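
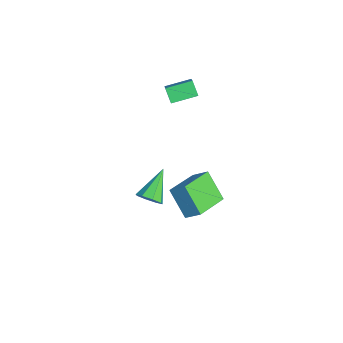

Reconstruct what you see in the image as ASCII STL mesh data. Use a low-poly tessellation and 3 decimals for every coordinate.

solid 
facet normal -0.661 0.716 -0.224
outer loop
vertex 1.411 -0.121 0.13
vertex 1.859 0.492 0.765
vertex 2.398 0.412 -1.08
endloop
endfacet
facet normal -0.452 -0.619 -0.642
outer loop
vertex 3.621 -0.912 -0.665
vertex 1.411 -0.121 0.13
vertex 2.398 0.412 -1.08
endloop
endfacet
facet normal -0.661 0.716 -0.224
outer loop
vertex 2.398 0.412 -1.08
vertex 1.859 0.492 0.765
vertex 2.846 1.025 -0.445
endloop
endfacet
facet normal 0.598 0.323 -0.734
outer loop
vertex 2.846 1.025 -0.445
vertex 3.621 -0.912 -0.665
vertex 2.398 0.412 -1.08
endloop
endfacet
facet normal -0.598 -0.323 0.734
outer loop
vertex 1.411 -0.121 0.13
vertex 3.082 -0.832 1.18
vertex 1.859 0.492 0.765
endloop
endfacet
facet normal -0.452 -0.619 -0.642
outer loop
vertex 2.634 -1.445 0.545
vertex 1.411 -0.121 0.13
vertex 3.621 -0.912 -0.665
endloop
endfacet
facet normal -0.598 -0.323 0.734
outer loop
vertex 2.634 -1.445 0.545
vertex 3.082 -0.832 1.18
vertex 1.411 -0.121 0.13
endloop
endfacet
facet normal 0.452 0.619 0.642
outer loop
vertex 1.859 0.492 0.765
vertex 3.082 -0.832 1.18
vertex 2.846 1.025 -0.445
endloop
endfacet
facet normal 0.598 0.323 -0.734
outer loop
vertex 4.069 -0.299 -0.03
vertex 3.621 -0.912 -0.665
vertex 2.846 1.025 -0.445
endloop
endfacet
facet normal 0.452 0.619 0.642
outer loop
vertex 2.846 1.025 -0.445
vertex 3.082 -0.832 1.18
vertex 4.069 -0.299 -0.03
endloop
endfacet
facet normal 0.661 -0.716 0.224
outer loop
vertex 4.069 -0.299 -0.03
vertex 2.634 -1.445 0.545
vertex 3.621 -0.912 -0.665
endloop
endfacet
facet normal 0.661 -0.716 0.224
outer loop
vertex 3.082 -0.832 1.18
vertex 2.634 -1.445 0.545
vertex 4.069 -0.299 -0.03
endloop
endfacet
facet normal 0.662 -0.504 -0.555
outer loop
vertex 0.126 -1.785 -2.881
vertex -0.364 -1.87 -3.388
vertex 0.129 -1.381 -3.244
endloop
endfacet
facet normal 0.482 0.584 0.654
outer loop
vertex 0.126 -1.785 -2.881
vertex 0.129 -1.381 -3.244
vertex -1.576 -0.95 -2.372
endloop
endfacet
facet normal 0.662 -0.504 -0.555
outer loop
vertex 0.129 -1.381 -3.244
vertex -0.364 -1.87 -3.388
vertex -0.156 -1.263 -3.691
endloop
endfacet
facet normal 0.280 0.957 0.074
outer loop
vertex 0.129 -1.381 -3.244
vertex -0.156 -1.263 -3.691
vertex -1.576 -0.95 -2.372
endloop
endfacet
facet normal 0.662 -0.504 -0.555
outer loop
vertex -0.156 -1.263 -3.691
vertex -0.364 -1.87 -3.388
vertex -0.564 -1.501 -3.961
endloop
endfacet
facet normal -0.217 0.871 -0.440
outer loop
vertex -0.156 -1.263 -3.691
vertex -0.564 -1.501 -3.961
vertex -1.576 -0.95 -2.372
endloop
endfacet
facet normal 0.663 -0.503 -0.555
outer loop
vertex -0.564 -1.501 -3.961
vertex -0.364 -1.87 -3.388
vertex -0.854 -1.956 -3.895
endloop
endfacet
facet normal -0.719 0.373 -0.587
outer loop
vertex -0.564 -1.501 -3.961
vertex -0.854 -1.956 -3.895
vertex -1.576 -0.95 -2.372
endloop
endfacet
facet normal 0.662 -0.505 -0.554
outer loop
vertex -0.854 -1.956 -3.895
vertex -0.364 -1.87 -3.388
vertex -0.858 -2.36 -3.532
endloop
endfacet
facet normal -0.929 -0.243 -0.280
outer loop
vertex -0.854 -1.956 -3.895
vertex -0.858 -2.36 -3.532
vertex -1.576 -0.95 -2.372
endloop
endfacet
facet normal 0.661 -0.503 -0.556
outer loop
vertex -0.858 -2.36 -3.532
vertex -0.364 -1.87 -3.388
vertex -0.572 -2.478 -3.085
endloop
endfacet
facet normal -0.726 -0.618 0.302
outer loop
vertex -0.858 -2.36 -3.532
vertex -0.572 -2.478 -3.085
vertex -1.576 -0.95 -2.372
endloop
endfacet
facet normal 0.662 -0.503 -0.556
outer loop
vertex -0.572 -2.478 -3.085
vertex -0.364 -1.87 -3.388
vertex -0.165 -2.24 -2.816
endloop
endfacet
facet normal -0.229 -0.531 0.816
outer loop
vertex -0.572 -2.478 -3.085
vertex -0.165 -2.24 -2.816
vertex -1.576 -0.95 -2.372
endloop
endfacet
facet normal 0.662 -0.503 -0.556
outer loop
vertex -0.165 -2.24 -2.816
vertex -0.364 -1.87 -3.388
vertex 0.126 -1.785 -2.881
endloop
endfacet
facet normal 0.270 -0.035 0.962
outer loop
vertex -0.165 -2.24 -2.816
vertex 0.126 -1.785 -2.881
vertex -1.576 -0.95 -2.372
endloop
endfacet
facet normal -0.650 -0.189 0.736
outer loop
vertex -2.03 -0.744 3.547
vertex -2.082 0.553 3.834
vertex -3.024 -0.598 2.706
endloop
endfacet
facet normal 0.040 -0.976 -0.216
outer loop
vertex -2.458 -0.433 2.066
vertex -2.03 -0.744 3.547
vertex -3.024 -0.598 2.706
endloop
endfacet
facet normal -0.650 -0.189 0.736
outer loop
vertex -3.024 -0.598 2.706
vertex -2.082 0.553 3.834
vertex -3.076 0.7 2.994
endloop
endfacet
facet normal -0.759 0.112 -0.642
outer loop
vertex -3.076 0.7 2.994
vertex -2.458 -0.433 2.066
vertex -3.024 -0.598 2.706
endloop
endfacet
facet normal 0.759 -0.112 0.642
outer loop
vertex -2.03 -0.744 3.547
vertex -1.516 0.718 3.194
vertex -2.082 0.553 3.834
endloop
endfacet
facet normal 0.038 -0.976 -0.216
outer loop
vertex -1.464 -0.58 2.906
vertex -2.03 -0.744 3.547
vertex -2.458 -0.433 2.066
endloop
endfacet
facet normal 0.759 -0.112 0.641
outer loop
vertex -1.464 -0.58 2.906
vertex -1.516 0.718 3.194
vertex -2.03 -0.744 3.547
endloop
endfacet
facet normal -0.039 0.975 0.217
outer loop
vertex -2.082 0.553 3.834
vertex -1.516 0.718 3.194
vertex -3.076 0.7 2.994
endloop
endfacet
facet normal -0.759 0.112 -0.642
outer loop
vertex -2.51 0.864 2.353
vertex -2.458 -0.433 2.066
vertex -3.076 0.7 2.994
endloop
endfacet
facet normal -0.039 0.976 0.215
outer loop
vertex -3.076 0.7 2.994
vertex -1.516 0.718 3.194
vertex -2.51 0.864 2.353
endloop
endfacet
facet normal 0.650 0.189 -0.736
outer loop
vertex -2.51 0.864 2.353
vertex -1.464 -0.58 2.906
vertex -2.458 -0.433 2.066
endloop
endfacet
facet normal 0.650 0.189 -0.736
outer loop
vertex -1.516 0.718 3.194
vertex -1.464 -0.58 2.906
vertex -2.51 0.864 2.353
endloop
endfacet

endsolid


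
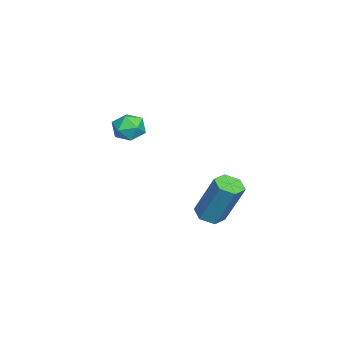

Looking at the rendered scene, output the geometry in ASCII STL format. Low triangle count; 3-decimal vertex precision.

solid 
facet normal 0.188 0.943 0.276
outer loop
vertex -2.587 -0.079 0.058
vertex -2.775 -0.232 0.708
vertex -2.113 -0.306 0.511
endloop
endfacet
facet normal 0.610 0.747 -0.264
outer loop
vertex -2.587 -0.079 0.058
vertex -2.113 -0.306 0.511
vertex -2.109 -0.54 -0.142
endloop
endfacet
facet normal 0.196 0.554 -0.809
outer loop
vertex -2.587 -0.079 0.058
vertex -2.109 -0.54 -0.142
vertex -2.767 -0.611 -0.35
endloop
endfacet
facet normal -0.485 0.630 -0.607
outer loop
vertex -2.587 -0.079 0.058
vertex -2.767 -0.611 -0.35
vertex -3.179 -0.421 0.176
endloop
endfacet
facet normal -0.490 0.870 0.063
outer loop
vertex -2.587 -0.079 0.058
vertex -3.179 -0.421 0.176
vertex -2.775 -0.232 0.708
endloop
endfacet
facet normal 0.983 0.174 -0.056
outer loop
vertex -2.109 -0.54 -0.142
vertex -2.113 -0.306 0.511
vertex -2.001 -0.979 0.384
endloop
endfacet
facet normal 0.298 0.491 0.819
outer loop
vertex -2.113 -0.306 0.511
vertex -2.775 -0.232 0.708
vertex -2.413 -0.789 0.91
endloop
endfacet
facet normal -0.798 0.372 0.474
outer loop
vertex -2.775 -0.232 0.708
vertex -3.179 -0.421 0.176
vertex -3.071 -0.86 0.702
endloop
endfacet
facet normal -0.790 -0.016 -0.613
outer loop
vertex -3.179 -0.421 0.176
vertex -2.767 -0.611 -0.35
vertex -3.067 -1.094 0.049
endloop
endfacet
facet normal 0.312 -0.138 -0.940
outer loop
vertex -2.767 -0.611 -0.35
vertex -2.109 -0.54 -0.142
vertex -2.405 -1.168 -0.148
endloop
endfacet
facet normal 0.485 -0.630 0.607
outer loop
vertex -2.593 -1.321 0.502
vertex -2.001 -0.979 0.384
vertex -2.413 -0.789 0.91
endloop
endfacet
facet normal -0.196 -0.554 0.809
outer loop
vertex -2.593 -1.321 0.502
vertex -2.413 -0.789 0.91
vertex -3.071 -0.86 0.702
endloop
endfacet
facet normal -0.610 -0.747 0.264
outer loop
vertex -2.593 -1.321 0.502
vertex -3.071 -0.86 0.702
vertex -3.067 -1.094 0.049
endloop
endfacet
facet normal -0.188 -0.943 -0.276
outer loop
vertex -2.593 -1.321 0.502
vertex -3.067 -1.094 0.049
vertex -2.405 -1.168 -0.148
endloop
endfacet
facet normal 0.490 -0.870 -0.063
outer loop
vertex -2.593 -1.321 0.502
vertex -2.405 -1.168 -0.148
vertex -2.001 -0.979 0.384
endloop
endfacet
facet normal 0.790 0.016 0.613
outer loop
vertex -2.413 -0.789 0.91
vertex -2.001 -0.979 0.384
vertex -2.113 -0.306 0.511
endloop
endfacet
facet normal -0.312 0.138 0.940
outer loop
vertex -3.071 -0.86 0.702
vertex -2.413 -0.789 0.91
vertex -2.775 -0.232 0.708
endloop
endfacet
facet normal -0.983 -0.174 0.056
outer loop
vertex -3.067 -1.094 0.049
vertex -3.071 -0.86 0.702
vertex -3.179 -0.421 0.176
endloop
endfacet
facet normal -0.298 -0.491 -0.819
outer loop
vertex -2.405 -1.168 -0.148
vertex -3.067 -1.094 0.049
vertex -2.767 -0.611 -0.35
endloop
endfacet
facet normal 0.798 -0.372 -0.474
outer loop
vertex -2.001 -0.979 0.384
vertex -2.405 -1.168 -0.148
vertex -2.109 -0.54 -0.142
endloop
endfacet
facet normal -0.176 -0.387 -0.905
outer loop
vertex 2.291 3.109 -1.705
vertex 1.817 2.861 -1.507
vertex 1.793 3.387 -1.727
endloop
endfacet
facet normal 0.456 0.783 -0.424
outer loop
vertex 2.291 3.109 -1.705
vertex 1.793 3.387 -1.727
vertex 2.616 3.826 -0.031
endloop
endfacet
facet normal 0.456 0.782 -0.424
outer loop
vertex 2.616 3.826 -0.031
vertex 1.793 3.387 -1.727
vertex 2.119 4.104 -0.053
endloop
endfacet
facet normal 0.177 0.387 0.905
outer loop
vertex 2.616 3.826 -0.031
vertex 2.119 4.104 -0.053
vertex 2.143 3.579 0.167
endloop
endfacet
facet normal -0.176 -0.387 -0.905
outer loop
vertex 1.793 3.387 -1.727
vertex 1.817 2.861 -1.507
vertex 1.32 3.139 -1.529
endloop
endfacet
facet normal -0.529 0.813 -0.245
outer loop
vertex 1.793 3.387 -1.727
vertex 1.32 3.139 -1.529
vertex 2.119 4.104 -0.053
endloop
endfacet
facet normal -0.528 0.813 -0.246
outer loop
vertex 2.119 4.104 -0.053
vertex 1.32 3.139 -1.529
vertex 1.645 3.856 0.145
endloop
endfacet
facet normal 0.175 0.387 0.905
outer loop
vertex 2.119 4.104 -0.053
vertex 1.645 3.856 0.145
vertex 2.143 3.579 0.167
endloop
endfacet
facet normal -0.177 -0.387 -0.905
outer loop
vertex 1.32 3.139 -1.529
vertex 1.817 2.861 -1.507
vertex 1.344 2.614 -1.309
endloop
endfacet
facet normal -0.984 0.030 0.178
outer loop
vertex 1.32 3.139 -1.529
vertex 1.344 2.614 -1.309
vertex 1.645 3.856 0.145
endloop
endfacet
facet normal -0.984 0.030 0.178
outer loop
vertex 1.645 3.856 0.145
vertex 1.344 2.614 -1.309
vertex 1.669 3.331 0.365
endloop
endfacet
facet normal 0.175 0.387 0.905
outer loop
vertex 1.645 3.856 0.145
vertex 1.669 3.331 0.365
vertex 2.143 3.579 0.167
endloop
endfacet
facet normal -0.177 -0.387 -0.905
outer loop
vertex 1.344 2.614 -1.309
vertex 1.817 2.861 -1.507
vertex 1.841 2.336 -1.287
endloop
endfacet
facet normal -0.456 -0.782 0.424
outer loop
vertex 1.344 2.614 -1.309
vertex 1.841 2.336 -1.287
vertex 1.669 3.331 0.365
endloop
endfacet
facet normal -0.456 -0.783 0.424
outer loop
vertex 1.669 3.331 0.365
vertex 1.841 2.336 -1.287
vertex 2.167 3.053 0.387
endloop
endfacet
facet normal 0.176 0.387 0.905
outer loop
vertex 1.669 3.331 0.365
vertex 2.167 3.053 0.387
vertex 2.143 3.579 0.167
endloop
endfacet
facet normal -0.175 -0.387 -0.905
outer loop
vertex 1.841 2.336 -1.287
vertex 1.817 2.861 -1.507
vertex 2.315 2.584 -1.485
endloop
endfacet
facet normal 0.528 -0.813 0.245
outer loop
vertex 1.841 2.336 -1.287
vertex 2.315 2.584 -1.485
vertex 2.167 3.053 0.387
endloop
endfacet
facet normal 0.529 -0.813 0.245
outer loop
vertex 2.167 3.053 0.387
vertex 2.315 2.584 -1.485
vertex 2.64 3.301 0.189
endloop
endfacet
facet normal 0.176 0.387 0.905
outer loop
vertex 2.167 3.053 0.387
vertex 2.64 3.301 0.189
vertex 2.143 3.579 0.167
endloop
endfacet
facet normal -0.175 -0.387 -0.905
outer loop
vertex 2.315 2.584 -1.485
vertex 1.817 2.861 -1.507
vertex 2.291 3.109 -1.705
endloop
endfacet
facet normal 0.984 -0.030 -0.178
outer loop
vertex 2.315 2.584 -1.485
vertex 2.291 3.109 -1.705
vertex 2.64 3.301 0.189
endloop
endfacet
facet normal 0.984 -0.030 -0.178
outer loop
vertex 2.64 3.301 0.189
vertex 2.291 3.109 -1.705
vertex 2.616 3.826 -0.031
endloop
endfacet
facet normal 0.177 0.387 0.905
outer loop
vertex 2.64 3.301 0.189
vertex 2.616 3.826 -0.031
vertex 2.143 3.579 0.167
endloop
endfacet

endsolid


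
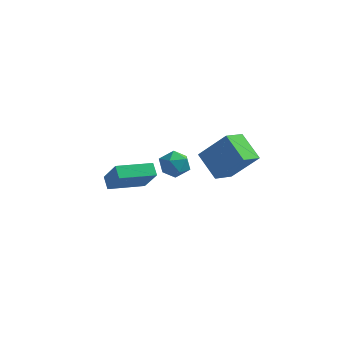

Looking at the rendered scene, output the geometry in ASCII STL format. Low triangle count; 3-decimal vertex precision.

solid 
facet normal -0.976 0.214 -0.038
outer loop
vertex 0.462 -0.406 2.088
vertex 0.376 -0.647 2.933
vertex 0.568 0.191 2.731
endloop
endfacet
facet normal -0.607 0.630 -0.485
outer loop
vertex 0.462 -0.406 2.088
vertex 0.568 0.191 2.731
vertex 1.116 0.186 2.039
endloop
endfacet
facet normal -0.258 0.207 -0.944
outer loop
vertex 0.462 -0.406 2.088
vertex 1.116 0.186 2.039
vertex 1.264 -0.656 1.814
endloop
endfacet
facet normal -0.413 -0.471 -0.780
outer loop
vertex 0.462 -0.406 2.088
vertex 1.264 -0.656 1.814
vertex 0.806 -1.17 2.367
endloop
endfacet
facet normal -0.857 -0.466 -0.220
outer loop
vertex 0.462 -0.406 2.088
vertex 0.806 -1.17 2.367
vertex 0.376 -0.647 2.933
endloop
endfacet
facet normal -0.121 0.987 -0.103
outer loop
vertex 1.116 0.186 2.039
vertex 0.568 0.191 2.731
vertex 1.434 0.31 2.853
endloop
endfacet
facet normal -0.720 0.314 0.619
outer loop
vertex 0.568 0.191 2.731
vertex 0.376 -0.647 2.933
vertex 0.976 -0.204 3.406
endloop
endfacet
facet normal -0.527 -0.785 0.325
outer loop
vertex 0.376 -0.647 2.933
vertex 0.806 -1.17 2.367
vertex 1.124 -1.046 3.181
endloop
endfacet
facet normal 0.191 -0.793 -0.579
outer loop
vertex 0.806 -1.17 2.367
vertex 1.264 -0.656 1.814
vertex 1.672 -1.051 2.489
endloop
endfacet
facet normal 0.442 0.303 -0.844
outer loop
vertex 1.264 -0.656 1.814
vertex 1.116 0.186 2.039
vertex 1.864 -0.213 2.287
endloop
endfacet
facet normal 0.413 0.471 0.780
outer loop
vertex 1.778 -0.454 3.132
vertex 1.434 0.31 2.853
vertex 0.976 -0.204 3.406
endloop
endfacet
facet normal 0.258 -0.207 0.944
outer loop
vertex 1.778 -0.454 3.132
vertex 0.976 -0.204 3.406
vertex 1.124 -1.046 3.181
endloop
endfacet
facet normal 0.607 -0.630 0.485
outer loop
vertex 1.778 -0.454 3.132
vertex 1.124 -1.046 3.181
vertex 1.672 -1.051 2.489
endloop
endfacet
facet normal 0.976 -0.214 0.038
outer loop
vertex 1.778 -0.454 3.132
vertex 1.672 -1.051 2.489
vertex 1.864 -0.213 2.287
endloop
endfacet
facet normal 0.857 0.466 0.220
outer loop
vertex 1.778 -0.454 3.132
vertex 1.864 -0.213 2.287
vertex 1.434 0.31 2.853
endloop
endfacet
facet normal -0.191 0.793 0.579
outer loop
vertex 0.976 -0.204 3.406
vertex 1.434 0.31 2.853
vertex 0.568 0.191 2.731
endloop
endfacet
facet normal -0.442 -0.303 0.844
outer loop
vertex 1.124 -1.046 3.181
vertex 0.976 -0.204 3.406
vertex 0.376 -0.647 2.933
endloop
endfacet
facet normal 0.121 -0.987 0.103
outer loop
vertex 1.672 -1.051 2.489
vertex 1.124 -1.046 3.181
vertex 0.806 -1.17 2.367
endloop
endfacet
facet normal 0.720 -0.314 -0.619
outer loop
vertex 1.864 -0.213 2.287
vertex 1.672 -1.051 2.489
vertex 1.264 -0.656 1.814
endloop
endfacet
facet normal 0.527 0.785 -0.325
outer loop
vertex 1.434 0.31 2.853
vertex 1.864 -0.213 2.287
vertex 1.116 0.186 2.039
endloop
endfacet
facet normal -0.540 0.342 -0.769
outer loop
vertex -3.459 0.981 -0.206
vertex -2.087 2.519 -0.485
vertex -3.02 0.494 -0.731
endloop
endfacet
facet normal -0.660 -0.739 0.134
outer loop
vertex -2.053 -0.119 0.645
vertex -3.459 0.981 -0.206
vertex -3.02 0.494 -0.731
endloop
endfacet
facet normal -0.540 0.342 -0.769
outer loop
vertex -3.02 0.494 -0.731
vertex -2.087 2.519 -0.485
vertex -1.648 2.032 -1.01
endloop
endfacet
facet normal 0.523 -0.580 -0.625
outer loop
vertex -1.648 2.032 -1.01
vertex -2.053 -0.119 0.645
vertex -3.02 0.494 -0.731
endloop
endfacet
facet normal -0.523 0.580 0.625
outer loop
vertex -3.459 0.981 -0.206
vertex -1.12 1.906 0.891
vertex -2.087 2.519 -0.485
endloop
endfacet
facet normal -0.660 -0.739 0.134
outer loop
vertex -2.492 0.368 1.17
vertex -3.459 0.981 -0.206
vertex -2.053 -0.119 0.645
endloop
endfacet
facet normal -0.523 0.580 0.625
outer loop
vertex -2.492 0.368 1.17
vertex -1.12 1.906 0.891
vertex -3.459 0.981 -0.206
endloop
endfacet
facet normal 0.660 0.739 -0.134
outer loop
vertex -2.087 2.519 -0.485
vertex -1.12 1.906 0.891
vertex -1.648 2.032 -1.01
endloop
endfacet
facet normal 0.523 -0.580 -0.625
outer loop
vertex -0.681 1.419 0.366
vertex -2.053 -0.119 0.645
vertex -1.648 2.032 -1.01
endloop
endfacet
facet normal 0.660 0.739 -0.134
outer loop
vertex -1.648 2.032 -1.01
vertex -1.12 1.906 0.891
vertex -0.681 1.419 0.366
endloop
endfacet
facet normal 0.540 -0.342 0.769
outer loop
vertex -0.681 1.419 0.366
vertex -2.492 0.368 1.17
vertex -2.053 -0.119 0.645
endloop
endfacet
facet normal 0.540 -0.342 0.769
outer loop
vertex -1.12 1.906 0.891
vertex -2.492 0.368 1.17
vertex -0.681 1.419 0.366
endloop
endfacet
facet normal -0.697 0.413 0.587
outer loop
vertex 3.285 0.88 4.436
vertex 3.649 2.098 4.011
vertex 1.864 0.749 2.841
endloop
endfacet
facet normal -0.272 -0.909 0.317
outer loop
vertex 3.091 0.022 1.809
vertex 3.285 0.88 4.436
vertex 1.864 0.749 2.841
endloop
endfacet
facet normal -0.697 0.413 0.587
outer loop
vertex 1.864 0.749 2.841
vertex 3.649 2.098 4.011
vertex 2.229 1.967 2.417
endloop
endfacet
facet normal -0.663 -0.061 -0.746
outer loop
vertex 2.229 1.967 2.417
vertex 3.091 0.022 1.809
vertex 1.864 0.749 2.841
endloop
endfacet
facet normal 0.664 0.062 0.745
outer loop
vertex 3.285 0.88 4.436
vertex 4.876 1.371 2.979
vertex 3.649 2.098 4.011
endloop
endfacet
facet normal -0.272 -0.909 0.317
outer loop
vertex 4.511 0.153 3.403
vertex 3.285 0.88 4.436
vertex 3.091 0.022 1.809
endloop
endfacet
facet normal 0.664 0.061 0.745
outer loop
vertex 4.511 0.153 3.403
vertex 4.876 1.371 2.979
vertex 3.285 0.88 4.436
endloop
endfacet
facet normal 0.272 0.909 -0.317
outer loop
vertex 3.649 2.098 4.011
vertex 4.876 1.371 2.979
vertex 2.229 1.967 2.417
endloop
endfacet
facet normal -0.664 -0.061 -0.745
outer loop
vertex 3.455 1.24 1.384
vertex 3.091 0.022 1.809
vertex 2.229 1.967 2.417
endloop
endfacet
facet normal 0.272 0.909 -0.317
outer loop
vertex 2.229 1.967 2.417
vertex 4.876 1.371 2.979
vertex 3.455 1.24 1.384
endloop
endfacet
facet normal 0.697 -0.413 -0.587
outer loop
vertex 3.455 1.24 1.384
vertex 4.511 0.153 3.403
vertex 3.091 0.022 1.809
endloop
endfacet
facet normal 0.697 -0.413 -0.587
outer loop
vertex 4.876 1.371 2.979
vertex 4.511 0.153 3.403
vertex 3.455 1.24 1.384
endloop
endfacet

endsolid


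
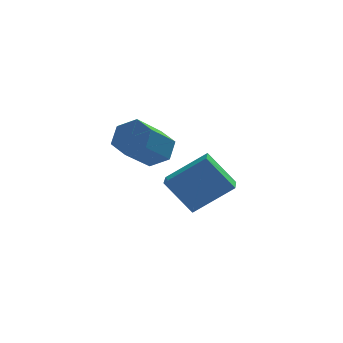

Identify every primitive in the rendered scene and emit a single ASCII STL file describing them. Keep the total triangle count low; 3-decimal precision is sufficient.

solid 
facet normal 0.532 0.535 -0.656
outer loop
vertex 1.218 -1.582 2.184
vertex 0.497 -1.39 1.756
vertex 0.769 -0.879 2.393
endloop
endfacet
facet normal 0.667 0.213 0.714
outer loop
vertex 1.218 -1.582 2.184
vertex 0.769 -0.879 2.393
vertex 0.224 -2.583 3.411
endloop
endfacet
facet normal 0.667 0.213 0.714
outer loop
vertex 0.224 -2.583 3.411
vertex 0.769 -0.879 2.393
vertex -0.225 -1.88 3.62
endloop
endfacet
facet normal -0.532 -0.535 0.656
outer loop
vertex 0.224 -2.583 3.411
vertex -0.225 -1.88 3.62
vertex -0.497 -2.39 2.984
endloop
endfacet
facet normal 0.532 0.535 -0.656
outer loop
vertex 0.769 -0.879 2.393
vertex 0.497 -1.39 1.756
vertex 0.048 -0.687 1.965
endloop
endfacet
facet normal -0.120 0.815 0.567
outer loop
vertex 0.769 -0.879 2.393
vertex 0.048 -0.687 1.965
vertex -0.225 -1.88 3.62
endloop
endfacet
facet normal -0.118 0.815 0.568
outer loop
vertex -0.225 -1.88 3.62
vertex 0.048 -0.687 1.965
vertex -0.946 -1.687 3.193
endloop
endfacet
facet normal -0.532 -0.535 0.656
outer loop
vertex -0.225 -1.88 3.62
vertex -0.946 -1.687 3.193
vertex -0.497 -2.39 2.984
endloop
endfacet
facet normal 0.532 0.535 -0.656
outer loop
vertex 0.048 -0.687 1.965
vertex 0.497 -1.39 1.756
vertex -0.224 -1.197 1.329
endloop
endfacet
facet normal -0.786 0.601 -0.146
outer loop
vertex 0.048 -0.687 1.965
vertex -0.224 -1.197 1.329
vertex -0.946 -1.687 3.193
endloop
endfacet
facet normal -0.786 0.601 -0.146
outer loop
vertex -0.946 -1.687 3.193
vertex -0.224 -1.197 1.329
vertex -1.218 -2.198 2.556
endloop
endfacet
facet normal -0.532 -0.535 0.656
outer loop
vertex -0.946 -1.687 3.193
vertex -1.218 -2.198 2.556
vertex -0.497 -2.39 2.984
endloop
endfacet
facet normal 0.532 0.535 -0.656
outer loop
vertex -0.224 -1.197 1.329
vertex 0.497 -1.39 1.756
vertex 0.225 -1.9 1.12
endloop
endfacet
facet normal -0.667 -0.213 -0.714
outer loop
vertex -0.224 -1.197 1.329
vertex 0.225 -1.9 1.12
vertex -1.218 -2.198 2.556
endloop
endfacet
facet normal -0.667 -0.213 -0.714
outer loop
vertex -1.218 -2.198 2.556
vertex 0.225 -1.9 1.12
vertex -0.769 -2.901 2.347
endloop
endfacet
facet normal -0.532 -0.535 0.656
outer loop
vertex -1.218 -2.198 2.556
vertex -0.769 -2.901 2.347
vertex -0.497 -2.39 2.984
endloop
endfacet
facet normal 0.532 0.535 -0.656
outer loop
vertex 0.225 -1.9 1.12
vertex 0.497 -1.39 1.756
vertex 0.946 -2.093 1.547
endloop
endfacet
facet normal 0.119 -0.814 -0.568
outer loop
vertex 0.225 -1.9 1.12
vertex 0.946 -2.093 1.547
vertex -0.769 -2.901 2.347
endloop
endfacet
facet normal 0.120 -0.815 -0.567
outer loop
vertex -0.769 -2.901 2.347
vertex 0.946 -2.093 1.547
vertex -0.048 -3.093 2.775
endloop
endfacet
facet normal -0.532 -0.535 0.656
outer loop
vertex -0.769 -2.901 2.347
vertex -0.048 -3.093 2.775
vertex -0.497 -2.39 2.984
endloop
endfacet
facet normal 0.532 0.535 -0.656
outer loop
vertex 0.946 -2.093 1.547
vertex 0.497 -1.39 1.756
vertex 1.218 -1.582 2.184
endloop
endfacet
facet normal 0.786 -0.601 0.147
outer loop
vertex 0.946 -2.093 1.547
vertex 1.218 -1.582 2.184
vertex -0.048 -3.093 2.775
endloop
endfacet
facet normal 0.786 -0.601 0.146
outer loop
vertex -0.048 -3.093 2.775
vertex 1.218 -1.582 2.184
vertex 0.224 -2.583 3.411
endloop
endfacet
facet normal -0.532 -0.535 0.656
outer loop
vertex -0.048 -3.093 2.775
vertex 0.224 -2.583 3.411
vertex -0.497 -2.39 2.984
endloop
endfacet
facet normal -0.573 0.319 0.755
outer loop
vertex 2.62 0.163 0.224
vertex 2.82 1.205 -0.064
vertex 0.973 0.136 -1.013
endloop
endfacet
facet normal -0.181 -0.948 0.261
outer loop
vertex 2.02 -0.445 -2.396
vertex 2.62 0.163 0.224
vertex 0.973 0.136 -1.013
endloop
endfacet
facet normal -0.572 0.317 0.756
outer loop
vertex 0.973 0.136 -1.013
vertex 2.82 1.205 -0.064
vertex 1.172 1.179 -1.3
endloop
endfacet
facet normal -0.800 -0.013 -0.600
outer loop
vertex 1.172 1.179 -1.3
vertex 2.02 -0.445 -2.396
vertex 0.973 0.136 -1.013
endloop
endfacet
facet normal 0.800 0.012 0.600
outer loop
vertex 2.62 0.163 0.224
vertex 3.867 0.624 -1.447
vertex 2.82 1.205 -0.064
endloop
endfacet
facet normal -0.181 -0.948 0.261
outer loop
vertex 3.668 -0.419 -1.16
vertex 2.62 0.163 0.224
vertex 2.02 -0.445 -2.396
endloop
endfacet
facet normal 0.800 0.013 0.600
outer loop
vertex 3.668 -0.419 -1.16
vertex 3.867 0.624 -1.447
vertex 2.62 0.163 0.224
endloop
endfacet
facet normal 0.181 0.948 -0.261
outer loop
vertex 2.82 1.205 -0.064
vertex 3.867 0.624 -1.447
vertex 1.172 1.179 -1.3
endloop
endfacet
facet normal -0.800 -0.012 -0.600
outer loop
vertex 2.22 0.597 -2.684
vertex 2.02 -0.445 -2.396
vertex 1.172 1.179 -1.3
endloop
endfacet
facet normal 0.181 0.948 -0.262
outer loop
vertex 1.172 1.179 -1.3
vertex 3.867 0.624 -1.447
vertex 2.22 0.597 -2.684
endloop
endfacet
facet normal 0.572 -0.319 -0.756
outer loop
vertex 2.22 0.597 -2.684
vertex 3.668 -0.419 -1.16
vertex 2.02 -0.445 -2.396
endloop
endfacet
facet normal 0.573 -0.317 -0.756
outer loop
vertex 3.867 0.624 -1.447
vertex 3.668 -0.419 -1.16
vertex 2.22 0.597 -2.684
endloop
endfacet

endsolid


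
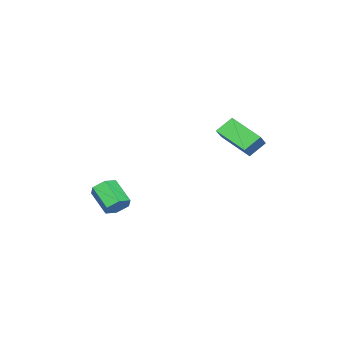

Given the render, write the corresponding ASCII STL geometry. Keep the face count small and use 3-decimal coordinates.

solid 
facet normal 0.332 0.743 -0.582
outer loop
vertex 4.463 -2.853 -3.666
vertex 4.116 -3.174 -4.274
vertex 3.737 -2.664 -3.839
endloop
endfacet
facet normal -0.024 0.624 0.781
outer loop
vertex 4.463 -2.853 -3.666
vertex 3.737 -2.664 -3.839
vertex 3.911 -4.084 -2.699
endloop
endfacet
facet normal -0.024 0.624 0.781
outer loop
vertex 3.911 -4.084 -2.699
vertex 3.737 -2.664 -3.839
vertex 3.185 -3.895 -2.872
endloop
endfacet
facet normal -0.332 -0.741 0.583
outer loop
vertex 3.911 -4.084 -2.699
vertex 3.185 -3.895 -2.872
vertex 3.564 -4.406 -3.306
endloop
endfacet
facet normal 0.332 0.743 -0.582
outer loop
vertex 3.737 -2.664 -3.839
vertex 4.116 -3.174 -4.274
vertex 3.39 -2.985 -4.447
endloop
endfacet
facet normal -0.828 0.525 0.196
outer loop
vertex 3.737 -2.664 -3.839
vertex 3.39 -2.985 -4.447
vertex 3.185 -3.895 -2.872
endloop
endfacet
facet normal -0.828 0.525 0.196
outer loop
vertex 3.185 -3.895 -2.872
vertex 3.39 -2.985 -4.447
vertex 2.838 -4.216 -3.48
endloop
endfacet
facet normal -0.334 -0.742 0.582
outer loop
vertex 3.185 -3.895 -2.872
vertex 2.838 -4.216 -3.48
vertex 3.564 -4.406 -3.306
endloop
endfacet
facet normal 0.332 0.741 -0.583
outer loop
vertex 3.39 -2.985 -4.447
vertex 4.116 -3.174 -4.274
vertex 3.769 -3.496 -4.881
endloop
endfacet
facet normal -0.804 -0.099 -0.586
outer loop
vertex 3.39 -2.985 -4.447
vertex 3.769 -3.496 -4.881
vertex 2.838 -4.216 -3.48
endloop
endfacet
facet normal -0.804 -0.099 -0.586
outer loop
vertex 2.838 -4.216 -3.48
vertex 3.769 -3.496 -4.881
vertex 3.217 -4.727 -3.914
endloop
endfacet
facet normal -0.334 -0.742 0.582
outer loop
vertex 2.838 -4.216 -3.48
vertex 3.217 -4.727 -3.914
vertex 3.564 -4.406 -3.306
endloop
endfacet
facet normal 0.332 0.741 -0.583
outer loop
vertex 3.769 -3.496 -4.881
vertex 4.116 -3.174 -4.274
vertex 4.495 -3.685 -4.708
endloop
endfacet
facet normal 0.024 -0.624 -0.781
outer loop
vertex 3.769 -3.496 -4.881
vertex 4.495 -3.685 -4.708
vertex 3.217 -4.727 -3.914
endloop
endfacet
facet normal 0.024 -0.624 -0.781
outer loop
vertex 3.217 -4.727 -3.914
vertex 4.495 -3.685 -4.708
vertex 3.943 -4.916 -3.741
endloop
endfacet
facet normal -0.332 -0.743 0.582
outer loop
vertex 3.217 -4.727 -3.914
vertex 3.943 -4.916 -3.741
vertex 3.564 -4.406 -3.306
endloop
endfacet
facet normal 0.334 0.742 -0.582
outer loop
vertex 4.495 -3.685 -4.708
vertex 4.116 -3.174 -4.274
vertex 4.842 -3.364 -4.1
endloop
endfacet
facet normal 0.828 -0.525 -0.196
outer loop
vertex 4.495 -3.685 -4.708
vertex 4.842 -3.364 -4.1
vertex 3.943 -4.916 -3.741
endloop
endfacet
facet normal 0.828 -0.525 -0.196
outer loop
vertex 3.943 -4.916 -3.741
vertex 4.842 -3.364 -4.1
vertex 4.29 -4.595 -3.133
endloop
endfacet
facet normal -0.332 -0.743 0.582
outer loop
vertex 3.943 -4.916 -3.741
vertex 4.29 -4.595 -3.133
vertex 3.564 -4.406 -3.306
endloop
endfacet
facet normal 0.334 0.742 -0.582
outer loop
vertex 4.842 -3.364 -4.1
vertex 4.116 -3.174 -4.274
vertex 4.463 -2.853 -3.666
endloop
endfacet
facet normal 0.804 0.099 0.586
outer loop
vertex 4.842 -3.364 -4.1
vertex 4.463 -2.853 -3.666
vertex 4.29 -4.595 -3.133
endloop
endfacet
facet normal 0.804 0.099 0.586
outer loop
vertex 4.29 -4.595 -3.133
vertex 4.463 -2.853 -3.666
vertex 3.911 -4.084 -2.699
endloop
endfacet
facet normal -0.332 -0.741 0.583
outer loop
vertex 4.29 -4.595 -3.133
vertex 3.911 -4.084 -2.699
vertex 3.564 -4.406 -3.306
endloop
endfacet
facet normal -0.635 0.427 0.643
outer loop
vertex 1.088 1.725 1.957
vertex 1.458 3.562 1.102
vertex 0.239 1.557 1.23
endloop
endfacet
facet normal -0.179 -0.892 0.415
outer loop
vertex 0.982 1.058 0.478
vertex 1.088 1.725 1.957
vertex 0.239 1.557 1.23
endloop
endfacet
facet normal -0.635 0.427 0.644
outer loop
vertex 0.239 1.557 1.23
vertex 1.458 3.562 1.102
vertex 0.609 3.395 0.376
endloop
endfacet
facet normal -0.751 -0.148 -0.644
outer loop
vertex 0.609 3.395 0.376
vertex 0.982 1.058 0.478
vertex 0.239 1.557 1.23
endloop
endfacet
facet normal 0.751 0.148 0.644
outer loop
vertex 1.088 1.725 1.957
vertex 2.201 3.063 0.35
vertex 1.458 3.562 1.102
endloop
endfacet
facet normal -0.180 -0.892 0.415
outer loop
vertex 1.831 1.225 1.204
vertex 1.088 1.725 1.957
vertex 0.982 1.058 0.478
endloop
endfacet
facet normal 0.751 0.148 0.643
outer loop
vertex 1.831 1.225 1.204
vertex 2.201 3.063 0.35
vertex 1.088 1.725 1.957
endloop
endfacet
facet normal 0.179 0.892 -0.415
outer loop
vertex 1.458 3.562 1.102
vertex 2.201 3.063 0.35
vertex 0.609 3.395 0.376
endloop
endfacet
facet normal -0.751 -0.148 -0.643
outer loop
vertex 1.352 2.895 -0.377
vertex 0.982 1.058 0.478
vertex 0.609 3.395 0.376
endloop
endfacet
facet normal 0.179 0.892 -0.415
outer loop
vertex 0.609 3.395 0.376
vertex 2.201 3.063 0.35
vertex 1.352 2.895 -0.377
endloop
endfacet
facet normal 0.635 -0.427 -0.644
outer loop
vertex 1.352 2.895 -0.377
vertex 1.831 1.225 1.204
vertex 0.982 1.058 0.478
endloop
endfacet
facet normal 0.635 -0.427 -0.643
outer loop
vertex 2.201 3.063 0.35
vertex 1.831 1.225 1.204
vertex 1.352 2.895 -0.377
endloop
endfacet

endsolid


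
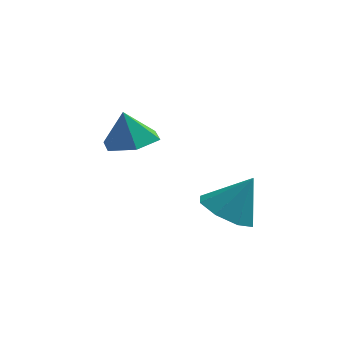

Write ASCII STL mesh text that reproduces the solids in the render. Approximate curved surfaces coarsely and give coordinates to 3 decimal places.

solid 
facet normal -0.496 -0.202 -0.845
outer loop
vertex 3.54 -4.431 -4.797
vertex 2.637 -3.994 -4.372
vertex 3.476 -3.615 -4.955
endloop
endfacet
facet normal 0.997 0.078 -0.002
outer loop
vertex 3.54 -4.431 -4.797
vertex 3.476 -3.615 -4.955
vertex 3.483 -3.646 -2.928
endloop
endfacet
facet normal -0.495 -0.203 -0.845
outer loop
vertex 3.476 -3.615 -4.955
vertex 2.637 -3.994 -4.372
vertex 2.92 -3.02 -4.772
endloop
endfacet
facet normal 0.732 0.681 0.008
outer loop
vertex 3.476 -3.615 -4.955
vertex 2.92 -3.02 -4.772
vertex 3.483 -3.646 -2.928
endloop
endfacet
facet normal -0.495 -0.203 -0.845
outer loop
vertex 2.92 -3.02 -4.772
vertex 2.637 -3.994 -4.372
vertex 2.198 -2.996 -4.355
endloop
endfacet
facet normal 0.184 0.946 0.265
outer loop
vertex 2.92 -3.02 -4.772
vertex 2.198 -2.996 -4.355
vertex 3.483 -3.646 -2.928
endloop
endfacet
facet normal -0.495 -0.203 -0.845
outer loop
vertex 2.198 -2.996 -4.355
vertex 2.637 -3.994 -4.372
vertex 1.733 -3.556 -3.948
endloop
endfacet
facet normal -0.323 0.717 0.618
outer loop
vertex 2.198 -2.996 -4.355
vertex 1.733 -3.556 -3.948
vertex 3.483 -3.646 -2.928
endloop
endfacet
facet normal -0.495 -0.203 -0.845
outer loop
vertex 1.733 -3.556 -3.948
vertex 2.637 -3.994 -4.372
vertex 1.797 -4.373 -3.789
endloop
endfacet
facet normal -0.494 0.129 0.860
outer loop
vertex 1.733 -3.556 -3.948
vertex 1.797 -4.373 -3.789
vertex 3.483 -3.646 -2.928
endloop
endfacet
facet normal -0.495 -0.203 -0.845
outer loop
vertex 1.797 -4.373 -3.789
vertex 2.637 -3.994 -4.372
vertex 2.353 -4.967 -3.972
endloop
endfacet
facet normal -0.229 -0.476 0.849
outer loop
vertex 1.797 -4.373 -3.789
vertex 2.353 -4.967 -3.972
vertex 3.483 -3.646 -2.928
endloop
endfacet
facet normal -0.495 -0.203 -0.845
outer loop
vertex 2.353 -4.967 -3.972
vertex 2.637 -3.994 -4.372
vertex 3.075 -4.991 -4.389
endloop
endfacet
facet normal 0.318 -0.740 0.593
outer loop
vertex 2.353 -4.967 -3.972
vertex 3.075 -4.991 -4.389
vertex 3.483 -3.646 -2.928
endloop
endfacet
facet normal -0.496 -0.203 -0.844
outer loop
vertex 3.075 -4.991 -4.389
vertex 2.637 -3.994 -4.372
vertex 3.54 -4.431 -4.797
endloop
endfacet
facet normal 0.826 -0.511 0.240
outer loop
vertex 3.075 -4.991 -4.389
vertex 3.54 -4.431 -4.797
vertex 3.483 -3.646 -2.928
endloop
endfacet
facet normal 0.222 -0.072 -0.972
outer loop
vertex 0.069 -0.595 -2.96
vertex -0.955 -0.36 -3.211
vertex -0.229 0.433 -3.104
endloop
endfacet
facet normal 0.655 0.288 0.699
outer loop
vertex 0.069 -0.595 -2.96
vertex -0.229 0.433 -3.104
vertex -1.265 -0.26 -1.849
endloop
endfacet
facet normal 0.221 -0.071 -0.973
outer loop
vertex -0.229 0.433 -3.104
vertex -0.955 -0.36 -3.211
vertex -1.253 0.668 -3.354
endloop
endfacet
facet normal 0.067 0.849 0.524
outer loop
vertex -0.229 0.433 -3.104
vertex -1.253 0.668 -3.354
vertex -1.265 -0.26 -1.849
endloop
endfacet
facet normal 0.221 -0.071 -0.973
outer loop
vertex -1.253 0.668 -3.354
vertex -0.955 -0.36 -3.211
vertex -1.979 -0.125 -3.461
endloop
endfacet
facet normal -0.711 0.601 0.365
outer loop
vertex -1.253 0.668 -3.354
vertex -1.979 -0.125 -3.461
vertex -1.265 -0.26 -1.849
endloop
endfacet
facet normal 0.221 -0.071 -0.973
outer loop
vertex -1.979 -0.125 -3.461
vertex -0.955 -0.36 -3.211
vertex -1.681 -1.153 -3.318
endloop
endfacet
facet normal -0.901 -0.208 0.382
outer loop
vertex -1.979 -0.125 -3.461
vertex -1.681 -1.153 -3.318
vertex -1.265 -0.26 -1.849
endloop
endfacet
facet normal 0.222 -0.072 -0.972
outer loop
vertex -1.681 -1.153 -3.318
vertex -0.955 -0.36 -3.211
vertex -0.657 -1.388 -3.067
endloop
endfacet
facet normal -0.313 -0.770 0.556
outer loop
vertex -1.681 -1.153 -3.318
vertex -0.657 -1.388 -3.067
vertex -1.265 -0.26 -1.849
endloop
endfacet
facet normal 0.222 -0.072 -0.972
outer loop
vertex -0.657 -1.388 -3.067
vertex -0.955 -0.36 -3.211
vertex 0.069 -0.595 -2.96
endloop
endfacet
facet normal 0.465 -0.522 0.715
outer loop
vertex -0.657 -1.388 -3.067
vertex 0.069 -0.595 -2.96
vertex -1.265 -0.26 -1.849
endloop
endfacet

endsolid


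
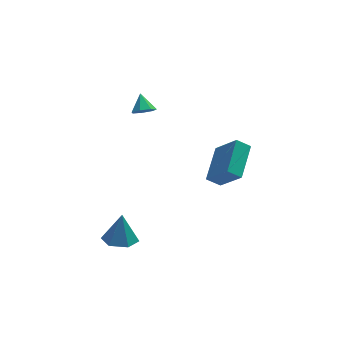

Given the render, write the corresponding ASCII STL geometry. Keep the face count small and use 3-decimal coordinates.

solid 
facet normal -0.125 -0.241 -0.962
outer loop
vertex -1.95 -1.033 -4.614
vertex -2.864 -0.741 -4.569
vertex -2.173 -0.121 -4.814
endloop
endfacet
facet normal 0.918 0.285 0.274
outer loop
vertex -1.95 -1.033 -4.614
vertex -2.173 -0.121 -4.814
vertex -2.656 -0.339 -2.971
endloop
endfacet
facet normal -0.125 -0.241 -0.962
outer loop
vertex -2.173 -0.121 -4.814
vertex -2.864 -0.741 -4.569
vertex -3.087 0.171 -4.769
endloop
endfacet
facet normal 0.307 0.932 0.191
outer loop
vertex -2.173 -0.121 -4.814
vertex -3.087 0.171 -4.769
vertex -2.656 -0.339 -2.971
endloop
endfacet
facet normal -0.126 -0.242 -0.962
outer loop
vertex -3.087 0.171 -4.769
vertex -2.864 -0.741 -4.569
vertex -3.777 -0.449 -4.523
endloop
endfacet
facet normal -0.555 0.756 0.347
outer loop
vertex -3.087 0.171 -4.769
vertex -3.777 -0.449 -4.523
vertex -2.656 -0.339 -2.971
endloop
endfacet
facet normal -0.126 -0.242 -0.962
outer loop
vertex -3.777 -0.449 -4.523
vertex -2.864 -0.741 -4.569
vertex -3.554 -1.361 -4.323
endloop
endfacet
facet normal -0.806 -0.068 0.587
outer loop
vertex -3.777 -0.449 -4.523
vertex -3.554 -1.361 -4.323
vertex -2.656 -0.339 -2.971
endloop
endfacet
facet normal -0.125 -0.243 -0.962
outer loop
vertex -3.554 -1.361 -4.323
vertex -2.864 -0.741 -4.569
vertex -2.64 -1.653 -4.368
endloop
endfacet
facet normal -0.196 -0.715 0.671
outer loop
vertex -3.554 -1.361 -4.323
vertex -2.64 -1.653 -4.368
vertex -2.656 -0.339 -2.971
endloop
endfacet
facet normal -0.125 -0.243 -0.962
outer loop
vertex -2.64 -1.653 -4.368
vertex -2.864 -0.741 -4.569
vertex -1.95 -1.033 -4.614
endloop
endfacet
facet normal 0.667 -0.539 0.514
outer loop
vertex -2.64 -1.653 -4.368
vertex -1.95 -1.033 -4.614
vertex -2.656 -0.339 -2.971
endloop
endfacet
facet normal -0.799 0.165 0.579
outer loop
vertex 2.972 0.702 -1.538
vertex 3.92 2.495 -0.74
vertex 2.153 1.774 -2.974
endloop
endfacet
facet normal -0.434 -0.823 -0.367
outer loop
vertex 2.88 1.625 -3.5
vertex 2.972 0.702 -1.538
vertex 2.153 1.774 -2.974
endloop
endfacet
facet normal -0.799 0.164 0.579
outer loop
vertex 2.153 1.774 -2.974
vertex 3.92 2.495 -0.74
vertex 3.101 3.568 -2.175
endloop
endfacet
facet normal -0.416 0.544 -0.729
outer loop
vertex 3.101 3.568 -2.175
vertex 2.88 1.625 -3.5
vertex 2.153 1.774 -2.974
endloop
endfacet
facet normal 0.416 -0.544 0.729
outer loop
vertex 2.972 0.702 -1.538
vertex 4.647 2.346 -1.266
vertex 3.92 2.495 -0.74
endloop
endfacet
facet normal -0.435 -0.822 -0.366
outer loop
vertex 3.699 0.552 -2.065
vertex 2.972 0.702 -1.538
vertex 2.88 1.625 -3.5
endloop
endfacet
facet normal 0.416 -0.544 0.729
outer loop
vertex 3.699 0.552 -2.065
vertex 4.647 2.346 -1.266
vertex 2.972 0.702 -1.538
endloop
endfacet
facet normal 0.434 0.823 0.367
outer loop
vertex 3.92 2.495 -0.74
vertex 4.647 2.346 -1.266
vertex 3.101 3.568 -2.175
endloop
endfacet
facet normal -0.416 0.544 -0.729
outer loop
vertex 3.828 3.418 -2.702
vertex 2.88 1.625 -3.5
vertex 3.101 3.568 -2.175
endloop
endfacet
facet normal 0.435 0.823 0.366
outer loop
vertex 3.101 3.568 -2.175
vertex 4.647 2.346 -1.266
vertex 3.828 3.418 -2.702
endloop
endfacet
facet normal 0.799 -0.165 -0.579
outer loop
vertex 3.828 3.418 -2.702
vertex 3.699 0.552 -2.065
vertex 2.88 1.625 -3.5
endloop
endfacet
facet normal 0.799 -0.165 -0.578
outer loop
vertex 4.647 2.346 -1.266
vertex 3.699 0.552 -2.065
vertex 3.828 3.418 -2.702
endloop
endfacet
facet normal 0.003 -0.737 -0.676
outer loop
vertex -0.485 2.732 2.379
vertex -0.768 3.134 1.939
vertex -0.126 3.034 2.051
endloop
endfacet
facet normal 0.683 -0.020 0.730
outer loop
vertex -0.485 2.732 2.379
vertex -0.126 3.034 2.051
vertex -0.772 3.946 2.681
endloop
endfacet
facet normal 0.003 -0.738 -0.675
outer loop
vertex -0.126 3.034 2.051
vertex -0.768 3.134 1.939
vertex -0.25 3.411 1.638
endloop
endfacet
facet normal 0.857 0.481 0.182
outer loop
vertex -0.126 3.034 2.051
vertex -0.25 3.411 1.638
vertex -0.772 3.946 2.681
endloop
endfacet
facet normal 0.002 -0.737 -0.675
outer loop
vertex -0.25 3.411 1.638
vertex -0.768 3.134 1.939
vertex -0.764 3.58 1.452
endloop
endfacet
facet normal 0.385 0.885 -0.261
outer loop
vertex -0.25 3.411 1.638
vertex -0.764 3.58 1.452
vertex -0.772 3.946 2.681
endloop
endfacet
facet normal 0.003 -0.737 -0.675
outer loop
vertex -0.764 3.58 1.452
vertex -0.768 3.134 1.939
vertex -1.282 3.413 1.632
endloop
endfacet
facet normal -0.378 0.886 -0.266
outer loop
vertex -0.764 3.58 1.452
vertex -1.282 3.413 1.632
vertex -0.772 3.946 2.681
endloop
endfacet
facet normal 0.003 -0.737 -0.675
outer loop
vertex -1.282 3.413 1.632
vertex -0.768 3.134 1.939
vertex -1.412 3.036 2.043
endloop
endfacet
facet normal -0.858 0.483 0.172
outer loop
vertex -1.282 3.413 1.632
vertex -1.412 3.036 2.043
vertex -0.772 3.946 2.681
endloop
endfacet
facet normal 0.003 -0.738 -0.675
outer loop
vertex -1.412 3.036 2.043
vertex -0.768 3.134 1.939
vertex -1.058 2.733 2.376
endloop
endfacet
facet normal -0.693 -0.018 0.721
outer loop
vertex -1.412 3.036 2.043
vertex -1.058 2.733 2.376
vertex -0.772 3.946 2.681
endloop
endfacet
facet normal 0.002 -0.738 -0.675
outer loop
vertex -1.058 2.733 2.376
vertex -0.768 3.134 1.939
vertex -0.485 2.732 2.379
endloop
endfacet
facet normal -0.006 -0.243 0.970
outer loop
vertex -1.058 2.733 2.376
vertex -0.485 2.732 2.379
vertex -0.772 3.946 2.681
endloop
endfacet

endsolid


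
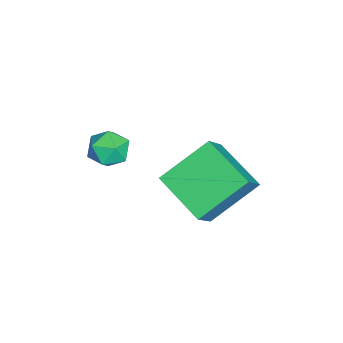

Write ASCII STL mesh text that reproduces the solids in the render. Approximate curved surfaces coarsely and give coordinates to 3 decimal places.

solid 
facet normal -0.646 0.399 0.651
outer loop
vertex -2.266 -0.046 0.274
vertex -1.838 -0.123 0.746
vertex -1.846 0.42 0.405
endloop
endfacet
facet normal -0.742 0.670 -0.004
outer loop
vertex -2.266 -0.046 0.274
vertex -1.846 0.42 0.405
vertex -1.978 0.27 -0.204
endloop
endfacet
facet normal -0.885 0.129 -0.448
outer loop
vertex -2.266 -0.046 0.274
vertex -1.978 0.27 -0.204
vertex -2.053 -0.366 -0.239
endloop
endfacet
facet normal -0.877 -0.475 -0.068
outer loop
vertex -2.266 -0.046 0.274
vertex -2.053 -0.366 -0.239
vertex -1.967 -0.609 0.348
endloop
endfacet
facet normal -0.729 -0.307 0.611
outer loop
vertex -2.266 -0.046 0.274
vertex -1.967 -0.609 0.348
vertex -1.838 -0.123 0.746
endloop
endfacet
facet normal -0.129 0.969 -0.211
outer loop
vertex -1.978 0.27 -0.204
vertex -1.846 0.42 0.405
vertex -1.373 0.389 -0.028
endloop
endfacet
facet normal 0.028 0.532 0.846
outer loop
vertex -1.846 0.42 0.405
vertex -1.838 -0.123 0.746
vertex -1.287 0.146 0.559
endloop
endfacet
facet normal -0.107 -0.613 0.783
outer loop
vertex -1.838 -0.123 0.746
vertex -1.967 -0.609 0.348
vertex -1.362 -0.49 0.524
endloop
endfacet
facet normal -0.346 -0.884 -0.315
outer loop
vertex -1.967 -0.609 0.348
vertex -2.053 -0.366 -0.239
vertex -1.494 -0.64 -0.085
endloop
endfacet
facet normal -0.361 0.094 -0.928
outer loop
vertex -2.053 -0.366 -0.239
vertex -1.978 0.27 -0.204
vertex -1.502 -0.097 -0.426
endloop
endfacet
facet normal 0.877 0.475 0.068
outer loop
vertex -1.074 -0.174 0.046
vertex -1.373 0.389 -0.028
vertex -1.287 0.146 0.559
endloop
endfacet
facet normal 0.885 -0.129 0.448
outer loop
vertex -1.074 -0.174 0.046
vertex -1.287 0.146 0.559
vertex -1.362 -0.49 0.524
endloop
endfacet
facet normal 0.742 -0.670 0.004
outer loop
vertex -1.074 -0.174 0.046
vertex -1.362 -0.49 0.524
vertex -1.494 -0.64 -0.085
endloop
endfacet
facet normal 0.646 -0.399 -0.651
outer loop
vertex -1.074 -0.174 0.046
vertex -1.494 -0.64 -0.085
vertex -1.502 -0.097 -0.426
endloop
endfacet
facet normal 0.729 0.307 -0.611
outer loop
vertex -1.074 -0.174 0.046
vertex -1.502 -0.097 -0.426
vertex -1.373 0.389 -0.028
endloop
endfacet
facet normal 0.346 0.884 0.315
outer loop
vertex -1.287 0.146 0.559
vertex -1.373 0.389 -0.028
vertex -1.846 0.42 0.405
endloop
endfacet
facet normal 0.361 -0.094 0.928
outer loop
vertex -1.362 -0.49 0.524
vertex -1.287 0.146 0.559
vertex -1.838 -0.123 0.746
endloop
endfacet
facet normal 0.129 -0.969 0.211
outer loop
vertex -1.494 -0.64 -0.085
vertex -1.362 -0.49 0.524
vertex -1.967 -0.609 0.348
endloop
endfacet
facet normal -0.028 -0.532 -0.846
outer loop
vertex -1.502 -0.097 -0.426
vertex -1.494 -0.64 -0.085
vertex -2.053 -0.366 -0.239
endloop
endfacet
facet normal 0.107 0.613 -0.783
outer loop
vertex -1.373 0.389 -0.028
vertex -1.502 -0.097 -0.426
vertex -1.978 0.27 -0.204
endloop
endfacet
facet normal -0.652 0.192 -0.733
outer loop
vertex -2.873 1.414 -2.28
vertex -3.65 2.652 -1.264
vertex -1.832 2.576 -2.901
endloop
endfacet
facet normal 0.436 -0.696 -0.571
outer loop
vertex -0.99 2.328 -1.956
vertex -2.873 1.414 -2.28
vertex -1.832 2.576 -2.901
endloop
endfacet
facet normal -0.652 0.193 -0.733
outer loop
vertex -1.832 2.576 -2.901
vertex -3.65 2.652 -1.264
vertex -2.608 3.815 -1.885
endloop
endfacet
facet normal 0.620 0.692 -0.371
outer loop
vertex -2.608 3.815 -1.885
vertex -0.99 2.328 -1.956
vertex -1.832 2.576 -2.901
endloop
endfacet
facet normal -0.619 -0.692 0.370
outer loop
vertex -2.873 1.414 -2.28
vertex -2.808 2.404 -0.319
vertex -3.65 2.652 -1.264
endloop
endfacet
facet normal 0.436 -0.696 -0.571
outer loop
vertex -2.032 1.165 -1.335
vertex -2.873 1.414 -2.28
vertex -0.99 2.328 -1.956
endloop
endfacet
facet normal -0.620 -0.692 0.370
outer loop
vertex -2.032 1.165 -1.335
vertex -2.808 2.404 -0.319
vertex -2.873 1.414 -2.28
endloop
endfacet
facet normal -0.436 0.696 0.571
outer loop
vertex -3.65 2.652 -1.264
vertex -2.808 2.404 -0.319
vertex -2.608 3.815 -1.885
endloop
endfacet
facet normal 0.620 0.692 -0.369
outer loop
vertex -1.767 3.566 -0.94
vertex -0.99 2.328 -1.956
vertex -2.608 3.815 -1.885
endloop
endfacet
facet normal -0.436 0.696 0.571
outer loop
vertex -2.608 3.815 -1.885
vertex -2.808 2.404 -0.319
vertex -1.767 3.566 -0.94
endloop
endfacet
facet normal 0.652 -0.193 0.733
outer loop
vertex -1.767 3.566 -0.94
vertex -2.032 1.165 -1.335
vertex -0.99 2.328 -1.956
endloop
endfacet
facet normal 0.652 -0.193 0.733
outer loop
vertex -2.808 2.404 -0.319
vertex -2.032 1.165 -1.335
vertex -1.767 3.566 -0.94
endloop
endfacet

endsolid


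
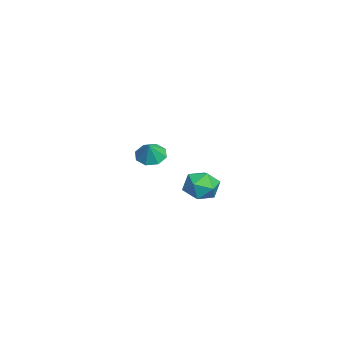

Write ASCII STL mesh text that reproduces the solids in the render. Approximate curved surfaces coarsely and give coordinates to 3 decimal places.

solid 
facet normal -0.557 0.085 -0.826
outer loop
vertex -3.09 0.064 -0.822
vertex -3.671 0.293 -0.407
vertex -3.101 0.634 -0.756
endloop
endfacet
facet normal 1.000 0.018 0.013
outer loop
vertex -3.09 0.064 -0.822
vertex -3.101 0.634 -0.756
vertex -3.109 0.207 0.427
endloop
endfacet
facet normal -0.557 0.086 -0.826
outer loop
vertex -3.101 0.634 -0.756
vertex -3.671 0.293 -0.407
vertex -3.446 1.004 -0.485
endloop
endfacet
facet normal 0.788 0.578 0.214
outer loop
vertex -3.101 0.634 -0.756
vertex -3.446 1.004 -0.485
vertex -3.109 0.207 0.427
endloop
endfacet
facet normal -0.556 0.085 -0.827
outer loop
vertex -3.446 1.004 -0.485
vertex -3.671 0.293 -0.407
vertex -3.923 0.958 -0.169
endloop
endfacet
facet normal 0.299 0.771 0.563
outer loop
vertex -3.446 1.004 -0.485
vertex -3.923 0.958 -0.169
vertex -3.109 0.207 0.427
endloop
endfacet
facet normal -0.556 0.086 -0.827
outer loop
vertex -3.923 0.958 -0.169
vertex -3.671 0.293 -0.407
vertex -4.252 0.523 0.007
endloop
endfacet
facet normal -0.181 0.483 0.856
outer loop
vertex -3.923 0.958 -0.169
vertex -4.252 0.523 0.007
vertex -3.109 0.207 0.427
endloop
endfacet
facet normal -0.556 0.085 -0.827
outer loop
vertex -4.252 0.523 0.007
vertex -3.671 0.293 -0.407
vertex -4.241 -0.047 -0.059
endloop
endfacet
facet normal -0.370 -0.114 0.922
outer loop
vertex -4.252 0.523 0.007
vertex -4.241 -0.047 -0.059
vertex -3.109 0.207 0.427
endloop
endfacet
facet normal -0.556 0.087 -0.827
outer loop
vertex -4.241 -0.047 -0.059
vertex -3.671 0.293 -0.407
vertex -3.896 -0.418 -0.33
endloop
endfacet
facet normal -0.158 -0.674 0.721
outer loop
vertex -4.241 -0.047 -0.059
vertex -3.896 -0.418 -0.33
vertex -3.109 0.207 0.427
endloop
endfacet
facet normal -0.556 0.086 -0.827
outer loop
vertex -3.896 -0.418 -0.33
vertex -3.671 0.293 -0.407
vertex -3.419 -0.372 -0.646
endloop
endfacet
facet normal 0.330 -0.867 0.373
outer loop
vertex -3.896 -0.418 -0.33
vertex -3.419 -0.372 -0.646
vertex -3.109 0.207 0.427
endloop
endfacet
facet normal -0.556 0.086 -0.826
outer loop
vertex -3.419 -0.372 -0.646
vertex -3.671 0.293 -0.407
vertex -3.09 0.064 -0.822
endloop
endfacet
facet normal 0.811 -0.580 0.079
outer loop
vertex -3.419 -0.372 -0.646
vertex -3.09 0.064 -0.822
vertex -3.109 0.207 0.427
endloop
endfacet
facet normal -0.356 0.610 0.707
outer loop
vertex 2.186 3.278 0.621
vertex 1.676 2.635 0.919
vertex 2.482 2.736 1.238
endloop
endfacet
facet normal 0.315 0.783 0.537
outer loop
vertex 2.186 3.278 0.621
vertex 2.482 2.736 1.238
vertex 3.004 2.976 0.582
endloop
endfacet
facet normal 0.335 0.928 -0.163
outer loop
vertex 2.186 3.278 0.621
vertex 3.004 2.976 0.582
vertex 2.521 3.023 -0.144
endloop
endfacet
facet normal -0.324 0.846 -0.424
outer loop
vertex 2.186 3.278 0.621
vertex 2.521 3.023 -0.144
vertex 1.7 2.813 0.065
endloop
endfacet
facet normal -0.752 0.649 0.114
outer loop
vertex 2.186 3.278 0.621
vertex 1.7 2.813 0.065
vertex 1.676 2.635 0.919
endloop
endfacet
facet normal 0.725 0.212 0.655
outer loop
vertex 3.004 2.976 0.582
vertex 2.482 2.736 1.238
vertex 3.0 2.147 0.855
endloop
endfacet
facet normal -0.360 -0.066 0.931
outer loop
vertex 2.482 2.736 1.238
vertex 1.676 2.635 0.919
vertex 2.179 1.937 1.064
endloop
endfacet
facet normal -1.000 -0.005 -0.029
outer loop
vertex 1.676 2.635 0.919
vertex 1.7 2.813 0.065
vertex 1.696 1.984 0.338
endloop
endfacet
facet normal -0.309 0.313 -0.898
outer loop
vertex 1.7 2.813 0.065
vertex 2.521 3.023 -0.144
vertex 2.218 2.224 -0.318
endloop
endfacet
facet normal 0.758 0.447 -0.475
outer loop
vertex 2.521 3.023 -0.144
vertex 3.004 2.976 0.582
vertex 3.024 2.325 0.001
endloop
endfacet
facet normal 0.324 -0.846 0.424
outer loop
vertex 2.514 1.682 0.299
vertex 3.0 2.147 0.855
vertex 2.179 1.937 1.064
endloop
endfacet
facet normal -0.335 -0.928 0.163
outer loop
vertex 2.514 1.682 0.299
vertex 2.179 1.937 1.064
vertex 1.696 1.984 0.338
endloop
endfacet
facet normal -0.315 -0.783 -0.537
outer loop
vertex 2.514 1.682 0.299
vertex 1.696 1.984 0.338
vertex 2.218 2.224 -0.318
endloop
endfacet
facet normal 0.356 -0.610 -0.707
outer loop
vertex 2.514 1.682 0.299
vertex 2.218 2.224 -0.318
vertex 3.024 2.325 0.001
endloop
endfacet
facet normal 0.752 -0.649 -0.114
outer loop
vertex 2.514 1.682 0.299
vertex 3.024 2.325 0.001
vertex 3.0 2.147 0.855
endloop
endfacet
facet normal 0.309 -0.313 0.898
outer loop
vertex 2.179 1.937 1.064
vertex 3.0 2.147 0.855
vertex 2.482 2.736 1.238
endloop
endfacet
facet normal -0.758 -0.447 0.475
outer loop
vertex 1.696 1.984 0.338
vertex 2.179 1.937 1.064
vertex 1.676 2.635 0.919
endloop
endfacet
facet normal -0.725 -0.212 -0.655
outer loop
vertex 2.218 2.224 -0.318
vertex 1.696 1.984 0.338
vertex 1.7 2.813 0.065
endloop
endfacet
facet normal 0.360 0.066 -0.931
outer loop
vertex 3.024 2.325 0.001
vertex 2.218 2.224 -0.318
vertex 2.521 3.023 -0.144
endloop
endfacet
facet normal 1.000 0.005 0.029
outer loop
vertex 3.0 2.147 0.855
vertex 3.024 2.325 0.001
vertex 3.004 2.976 0.582
endloop
endfacet

endsolid


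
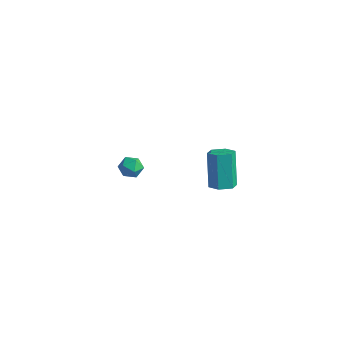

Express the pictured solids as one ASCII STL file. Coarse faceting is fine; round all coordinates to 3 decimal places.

solid 
facet normal -0.161 -0.209 0.965
outer loop
vertex -3.591 -2.572 -1.68
vertex -3.168 -3.197 -1.745
vertex -2.847 -2.54 -1.549
endloop
endfacet
facet normal -0.171 0.496 0.852
outer loop
vertex -3.591 -2.572 -1.68
vertex -2.847 -2.54 -1.549
vertex -3.186 -1.987 -1.939
endloop
endfacet
facet normal -0.679 0.634 0.370
outer loop
vertex -3.591 -2.572 -1.68
vertex -3.186 -1.987 -1.939
vertex -3.718 -2.302 -2.376
endloop
endfacet
facet normal -0.983 0.015 0.185
outer loop
vertex -3.591 -2.572 -1.68
vertex -3.718 -2.302 -2.376
vertex -3.707 -3.05 -2.256
endloop
endfacet
facet normal -0.662 -0.506 0.553
outer loop
vertex -3.591 -2.572 -1.68
vertex -3.707 -3.05 -2.256
vertex -3.168 -3.197 -1.745
endloop
endfacet
facet normal 0.457 0.682 0.570
outer loop
vertex -3.186 -1.987 -1.939
vertex -2.847 -2.54 -1.549
vertex -2.513 -2.25 -2.164
endloop
endfacet
facet normal 0.474 -0.456 0.753
outer loop
vertex -2.847 -2.54 -1.549
vertex -3.168 -3.197 -1.745
vertex -2.502 -2.998 -2.044
endloop
endfacet
facet normal -0.337 -0.937 0.086
outer loop
vertex -3.168 -3.197 -1.745
vertex -3.707 -3.05 -2.256
vertex -3.034 -3.313 -2.481
endloop
endfacet
facet normal -0.856 -0.094 -0.509
outer loop
vertex -3.707 -3.05 -2.256
vertex -3.718 -2.302 -2.376
vertex -3.373 -2.76 -2.871
endloop
endfacet
facet normal -0.365 0.907 -0.209
outer loop
vertex -3.718 -2.302 -2.376
vertex -3.186 -1.987 -1.939
vertex -3.052 -2.103 -2.675
endloop
endfacet
facet normal 0.983 -0.015 -0.185
outer loop
vertex -2.629 -2.728 -2.74
vertex -2.513 -2.25 -2.164
vertex -2.502 -2.998 -2.044
endloop
endfacet
facet normal 0.679 -0.634 -0.370
outer loop
vertex -2.629 -2.728 -2.74
vertex -2.502 -2.998 -2.044
vertex -3.034 -3.313 -2.481
endloop
endfacet
facet normal 0.171 -0.496 -0.852
outer loop
vertex -2.629 -2.728 -2.74
vertex -3.034 -3.313 -2.481
vertex -3.373 -2.76 -2.871
endloop
endfacet
facet normal 0.161 0.209 -0.965
outer loop
vertex -2.629 -2.728 -2.74
vertex -3.373 -2.76 -2.871
vertex -3.052 -2.103 -2.675
endloop
endfacet
facet normal 0.662 0.506 -0.553
outer loop
vertex -2.629 -2.728 -2.74
vertex -3.052 -2.103 -2.675
vertex -2.513 -2.25 -2.164
endloop
endfacet
facet normal 0.856 0.094 0.509
outer loop
vertex -2.502 -2.998 -2.044
vertex -2.513 -2.25 -2.164
vertex -2.847 -2.54 -1.549
endloop
endfacet
facet normal 0.365 -0.907 0.209
outer loop
vertex -3.034 -3.313 -2.481
vertex -2.502 -2.998 -2.044
vertex -3.168 -3.197 -1.745
endloop
endfacet
facet normal -0.457 -0.682 -0.570
outer loop
vertex -3.373 -2.76 -2.871
vertex -3.034 -3.313 -2.481
vertex -3.707 -3.05 -2.256
endloop
endfacet
facet normal -0.474 0.456 -0.753
outer loop
vertex -3.052 -2.103 -2.675
vertex -3.373 -2.76 -2.871
vertex -3.718 -2.302 -2.376
endloop
endfacet
facet normal 0.337 0.937 -0.086
outer loop
vertex -2.513 -2.25 -2.164
vertex -3.052 -2.103 -2.675
vertex -3.186 -1.987 -1.939
endloop
endfacet
facet normal 0.303 -0.271 -0.914
outer loop
vertex 4.696 -2.987 1.211
vertex 4.273 -3.58 1.247
vertex 4.007 -2.958 0.974
endloop
endfacet
facet normal 0.125 0.961 -0.246
outer loop
vertex 4.696 -2.987 1.211
vertex 4.007 -2.958 0.974
vertex 4.051 -2.406 3.156
endloop
endfacet
facet normal 0.123 0.961 -0.246
outer loop
vertex 4.051 -2.406 3.156
vertex 4.007 -2.958 0.974
vertex 3.361 -2.378 2.919
endloop
endfacet
facet normal -0.303 0.273 0.913
outer loop
vertex 4.051 -2.406 3.156
vertex 3.361 -2.378 2.919
vertex 3.627 -3.0 3.193
endloop
endfacet
facet normal 0.303 -0.271 -0.914
outer loop
vertex 4.007 -2.958 0.974
vertex 4.273 -3.58 1.247
vertex 3.583 -3.552 1.01
endloop
endfacet
facet normal -0.756 0.515 -0.405
outer loop
vertex 4.007 -2.958 0.974
vertex 3.583 -3.552 1.01
vertex 3.361 -2.378 2.919
endloop
endfacet
facet normal -0.755 0.515 -0.405
outer loop
vertex 3.361 -2.378 2.919
vertex 3.583 -3.552 1.01
vertex 2.937 -2.971 2.955
endloop
endfacet
facet normal -0.303 0.272 0.913
outer loop
vertex 3.361 -2.378 2.919
vertex 2.937 -2.971 2.955
vertex 3.627 -3.0 3.193
endloop
endfacet
facet normal 0.303 -0.273 -0.913
outer loop
vertex 3.583 -3.552 1.01
vertex 4.273 -3.58 1.247
vertex 3.849 -4.174 1.284
endloop
endfacet
facet normal -0.880 -0.447 -0.159
outer loop
vertex 3.583 -3.552 1.01
vertex 3.849 -4.174 1.284
vertex 2.937 -2.971 2.955
endloop
endfacet
facet normal -0.880 -0.448 -0.158
outer loop
vertex 2.937 -2.971 2.955
vertex 3.849 -4.174 1.284
vertex 3.204 -3.593 3.229
endloop
endfacet
facet normal -0.304 0.272 0.913
outer loop
vertex 2.937 -2.971 2.955
vertex 3.204 -3.593 3.229
vertex 3.627 -3.0 3.193
endloop
endfacet
facet normal 0.303 -0.273 -0.913
outer loop
vertex 3.849 -4.174 1.284
vertex 4.273 -3.58 1.247
vertex 4.539 -4.202 1.521
endloop
endfacet
facet normal -0.124 -0.961 0.246
outer loop
vertex 3.849 -4.174 1.284
vertex 4.539 -4.202 1.521
vertex 3.204 -3.593 3.229
endloop
endfacet
facet normal -0.125 -0.961 0.245
outer loop
vertex 3.204 -3.593 3.229
vertex 4.539 -4.202 1.521
vertex 3.893 -3.622 3.466
endloop
endfacet
facet normal -0.303 0.271 0.914
outer loop
vertex 3.204 -3.593 3.229
vertex 3.893 -3.622 3.466
vertex 3.627 -3.0 3.193
endloop
endfacet
facet normal 0.303 -0.272 -0.913
outer loop
vertex 4.539 -4.202 1.521
vertex 4.273 -3.58 1.247
vertex 4.963 -3.609 1.485
endloop
endfacet
facet normal 0.755 -0.516 0.405
outer loop
vertex 4.539 -4.202 1.521
vertex 4.963 -3.609 1.485
vertex 3.893 -3.622 3.466
endloop
endfacet
facet normal 0.756 -0.515 0.405
outer loop
vertex 3.893 -3.622 3.466
vertex 4.963 -3.609 1.485
vertex 4.317 -3.028 3.43
endloop
endfacet
facet normal -0.303 0.271 0.914
outer loop
vertex 3.893 -3.622 3.466
vertex 4.317 -3.028 3.43
vertex 3.627 -3.0 3.193
endloop
endfacet
facet normal 0.304 -0.272 -0.913
outer loop
vertex 4.963 -3.609 1.485
vertex 4.273 -3.58 1.247
vertex 4.696 -2.987 1.211
endloop
endfacet
facet normal 0.880 0.448 0.159
outer loop
vertex 4.963 -3.609 1.485
vertex 4.696 -2.987 1.211
vertex 4.317 -3.028 3.43
endloop
endfacet
facet normal 0.881 0.446 0.159
outer loop
vertex 4.317 -3.028 3.43
vertex 4.696 -2.987 1.211
vertex 4.051 -2.406 3.156
endloop
endfacet
facet normal -0.303 0.273 0.913
outer loop
vertex 4.317 -3.028 3.43
vertex 4.051 -2.406 3.156
vertex 3.627 -3.0 3.193
endloop
endfacet

endsolid


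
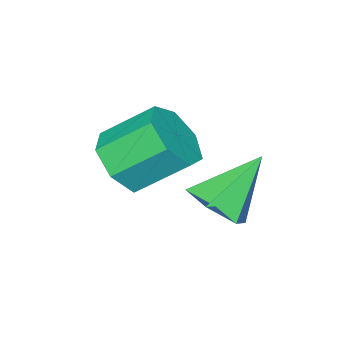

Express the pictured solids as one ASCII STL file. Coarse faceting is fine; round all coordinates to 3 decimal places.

solid 
facet normal 0.459 -0.637 -0.619
outer loop
vertex -0.86 0.028 -1.963
vertex -1.389 0.183 -2.515
vertex -0.709 0.54 -2.378
endloop
endfacet
facet normal 0.859 0.144 0.491
outer loop
vertex -0.86 0.028 -1.963
vertex -0.709 0.54 -2.378
vertex -1.463 0.862 -1.152
endloop
endfacet
facet normal 0.859 0.144 0.491
outer loop
vertex -1.463 0.862 -1.152
vertex -0.709 0.54 -2.378
vertex -1.312 1.374 -1.567
endloop
endfacet
facet normal -0.461 0.637 0.618
outer loop
vertex -1.463 0.862 -1.152
vertex -1.312 1.374 -1.567
vertex -1.991 1.017 -1.705
endloop
endfacet
facet normal 0.459 -0.637 -0.619
outer loop
vertex -0.709 0.54 -2.378
vertex -1.389 0.183 -2.515
vertex -1.07 0.784 -2.897
endloop
endfacet
facet normal 0.710 0.682 -0.173
outer loop
vertex -0.709 0.54 -2.378
vertex -1.07 0.784 -2.897
vertex -1.312 1.374 -1.567
endloop
endfacet
facet normal 0.711 0.681 -0.173
outer loop
vertex -1.312 1.374 -1.567
vertex -1.07 0.784 -2.897
vertex -1.672 1.618 -2.086
endloop
endfacet
facet normal -0.460 0.637 0.619
outer loop
vertex -1.312 1.374 -1.567
vertex -1.672 1.618 -2.086
vertex -1.991 1.017 -1.705
endloop
endfacet
facet normal 0.460 -0.637 -0.618
outer loop
vertex -1.07 0.784 -2.897
vertex -1.389 0.183 -2.515
vertex -1.67 0.575 -3.128
endloop
endfacet
facet normal 0.026 0.707 -0.707
outer loop
vertex -1.07 0.784 -2.897
vertex -1.67 0.575 -3.128
vertex -1.672 1.618 -2.086
endloop
endfacet
facet normal 0.026 0.707 -0.707
outer loop
vertex -1.672 1.618 -2.086
vertex -1.67 0.575 -3.128
vertex -2.273 1.409 -2.317
endloop
endfacet
facet normal -0.459 0.637 0.619
outer loop
vertex -1.672 1.618 -2.086
vertex -2.273 1.409 -2.317
vertex -1.991 1.017 -1.705
endloop
endfacet
facet normal 0.460 -0.637 -0.618
outer loop
vertex -1.67 0.575 -3.128
vertex -1.389 0.183 -2.515
vertex -2.059 0.071 -2.898
endloop
endfacet
facet normal -0.677 0.199 -0.708
outer loop
vertex -1.67 0.575 -3.128
vertex -2.059 0.071 -2.898
vertex -2.273 1.409 -2.317
endloop
endfacet
facet normal -0.677 0.199 -0.708
outer loop
vertex -2.273 1.409 -2.317
vertex -2.059 0.071 -2.898
vertex -2.662 0.905 -2.087
endloop
endfacet
facet normal -0.459 0.637 0.619
outer loop
vertex -2.273 1.409 -2.317
vertex -2.662 0.905 -2.087
vertex -1.991 1.017 -1.705
endloop
endfacet
facet normal 0.460 -0.636 -0.619
outer loop
vertex -2.059 0.071 -2.898
vertex -1.389 0.183 -2.515
vertex -1.943 -0.349 -2.38
endloop
endfacet
facet normal -0.871 -0.458 -0.176
outer loop
vertex -2.059 0.071 -2.898
vertex -1.943 -0.349 -2.38
vertex -2.662 0.905 -2.087
endloop
endfacet
facet normal -0.871 -0.459 -0.175
outer loop
vertex -2.662 0.905 -2.087
vertex -1.943 -0.349 -2.38
vertex -2.545 0.485 -1.569
endloop
endfacet
facet normal -0.459 0.636 0.620
outer loop
vertex -2.662 0.905 -2.087
vertex -2.545 0.485 -1.569
vertex -1.991 1.017 -1.705
endloop
endfacet
facet normal 0.460 -0.636 -0.619
outer loop
vertex -1.943 -0.349 -2.38
vertex -1.389 0.183 -2.515
vertex -1.41 -0.368 -1.964
endloop
endfacet
facet normal -0.409 -0.771 0.489
outer loop
vertex -1.943 -0.349 -2.38
vertex -1.41 -0.368 -1.964
vertex -2.545 0.485 -1.569
endloop
endfacet
facet normal -0.409 -0.771 0.489
outer loop
vertex -2.545 0.485 -1.569
vertex -1.41 -0.368 -1.964
vertex -2.012 0.466 -1.153
endloop
endfacet
facet normal -0.460 0.637 0.618
outer loop
vertex -2.545 0.485 -1.569
vertex -2.012 0.466 -1.153
vertex -1.991 1.017 -1.705
endloop
endfacet
facet normal 0.460 -0.637 -0.619
outer loop
vertex -1.41 -0.368 -1.964
vertex -1.389 0.183 -2.515
vertex -0.86 0.028 -1.963
endloop
endfacet
facet normal 0.361 -0.503 0.785
outer loop
vertex -1.41 -0.368 -1.964
vertex -0.86 0.028 -1.963
vertex -2.012 0.466 -1.153
endloop
endfacet
facet normal 0.361 -0.503 0.785
outer loop
vertex -2.012 0.466 -1.153
vertex -0.86 0.028 -1.963
vertex -1.463 0.862 -1.152
endloop
endfacet
facet normal -0.461 0.637 0.618
outer loop
vertex -2.012 0.466 -1.153
vertex -1.463 0.862 -1.152
vertex -1.991 1.017 -1.705
endloop
endfacet
facet normal 0.634 -0.239 -0.735
outer loop
vertex -2.078 1.655 -3.44
vertex -2.631 1.433 -3.845
vertex -2.412 2.118 -3.879
endloop
endfacet
facet normal 0.324 0.763 0.559
outer loop
vertex -2.078 1.655 -3.44
vertex -2.412 2.118 -3.879
vertex -3.569 1.787 -2.755
endloop
endfacet
facet normal 0.633 -0.239 -0.736
outer loop
vertex -2.412 2.118 -3.879
vertex -2.631 1.433 -3.845
vertex -2.965 1.897 -4.283
endloop
endfacet
facet normal -0.330 0.942 -0.063
outer loop
vertex -2.412 2.118 -3.879
vertex -2.965 1.897 -4.283
vertex -3.569 1.787 -2.755
endloop
endfacet
facet normal 0.633 -0.239 -0.736
outer loop
vertex -2.965 1.897 -4.283
vertex -2.631 1.433 -3.845
vertex -3.184 1.212 -4.249
endloop
endfacet
facet normal -0.902 0.272 -0.337
outer loop
vertex -2.965 1.897 -4.283
vertex -3.184 1.212 -4.249
vertex -3.569 1.787 -2.755
endloop
endfacet
facet normal 0.633 -0.239 -0.736
outer loop
vertex -3.184 1.212 -4.249
vertex -2.631 1.433 -3.845
vertex -2.85 0.748 -3.811
endloop
endfacet
facet normal -0.817 -0.577 0.012
outer loop
vertex -3.184 1.212 -4.249
vertex -2.85 0.748 -3.811
vertex -3.569 1.787 -2.755
endloop
endfacet
facet normal 0.634 -0.239 -0.736
outer loop
vertex -2.85 0.748 -3.811
vertex -2.631 1.433 -3.845
vertex -2.297 0.97 -3.407
endloop
endfacet
facet normal -0.160 -0.756 0.635
outer loop
vertex -2.85 0.748 -3.811
vertex -2.297 0.97 -3.407
vertex -3.569 1.787 -2.755
endloop
endfacet
facet normal 0.634 -0.238 -0.735
outer loop
vertex -2.297 0.97 -3.407
vertex -2.631 1.433 -3.845
vertex -2.078 1.655 -3.44
endloop
endfacet
facet normal 0.410 -0.087 0.908
outer loop
vertex -2.297 0.97 -3.407
vertex -2.078 1.655 -3.44
vertex -3.569 1.787 -2.755
endloop
endfacet

endsolid


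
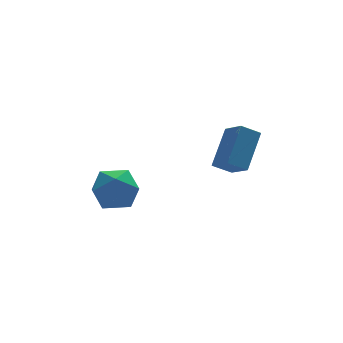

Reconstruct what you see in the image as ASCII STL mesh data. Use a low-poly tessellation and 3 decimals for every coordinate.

solid 
facet normal -0.844 0.142 0.517
outer loop
vertex 2.745 -0.152 0.083
vertex 3.748 0.944 1.422
vertex 2.502 0.912 -0.606
endloop
endfacet
facet normal -0.502 -0.548 -0.669
outer loop
vertex 3.312 0.776 -1.102
vertex 2.745 -0.152 0.083
vertex 2.502 0.912 -0.606
endloop
endfacet
facet normal -0.844 0.142 0.517
outer loop
vertex 2.502 0.912 -0.606
vertex 3.748 0.944 1.422
vertex 3.505 2.008 0.733
endloop
endfacet
facet normal -0.188 0.824 -0.534
outer loop
vertex 3.505 2.008 0.733
vertex 3.312 0.776 -1.102
vertex 2.502 0.912 -0.606
endloop
endfacet
facet normal 0.188 -0.824 0.534
outer loop
vertex 2.745 -0.152 0.083
vertex 4.558 0.808 0.926
vertex 3.748 0.944 1.422
endloop
endfacet
facet normal -0.502 -0.548 -0.669
outer loop
vertex 3.555 -0.288 -0.413
vertex 2.745 -0.152 0.083
vertex 3.312 0.776 -1.102
endloop
endfacet
facet normal 0.188 -0.824 0.534
outer loop
vertex 3.555 -0.288 -0.413
vertex 4.558 0.808 0.926
vertex 2.745 -0.152 0.083
endloop
endfacet
facet normal 0.502 0.548 0.669
outer loop
vertex 3.748 0.944 1.422
vertex 4.558 0.808 0.926
vertex 3.505 2.008 0.733
endloop
endfacet
facet normal -0.188 0.824 -0.534
outer loop
vertex 4.315 1.872 0.237
vertex 3.312 0.776 -1.102
vertex 3.505 2.008 0.733
endloop
endfacet
facet normal 0.502 0.548 0.669
outer loop
vertex 3.505 2.008 0.733
vertex 4.558 0.808 0.926
vertex 4.315 1.872 0.237
endloop
endfacet
facet normal 0.844 -0.142 -0.517
outer loop
vertex 4.315 1.872 0.237
vertex 3.555 -0.288 -0.413
vertex 3.312 0.776 -1.102
endloop
endfacet
facet normal 0.844 -0.142 -0.517
outer loop
vertex 4.558 0.808 0.926
vertex 3.555 -0.288 -0.413
vertex 4.315 1.872 0.237
endloop
endfacet
facet normal -0.129 0.890 -0.437
outer loop
vertex -0.952 2.787 -2.935
vertex -1.875 2.974 -2.282
vertex -0.839 3.303 -1.918
endloop
endfacet
facet normal 0.562 0.711 -0.423
outer loop
vertex -0.952 2.787 -2.935
vertex -0.839 3.303 -1.918
vertex -0.08 2.508 -2.245
endloop
endfacet
facet normal 0.636 0.091 -0.767
outer loop
vertex -0.952 2.787 -2.935
vertex -0.08 2.508 -2.245
vertex -0.647 1.689 -2.812
endloop
endfacet
facet normal -0.010 -0.114 -0.993
outer loop
vertex -0.952 2.787 -2.935
vertex -0.647 1.689 -2.812
vertex -1.756 1.977 -2.834
endloop
endfacet
facet normal -0.482 0.380 -0.790
outer loop
vertex -0.952 2.787 -2.935
vertex -1.756 1.977 -2.834
vertex -1.875 2.974 -2.282
endloop
endfacet
facet normal 0.750 0.609 0.258
outer loop
vertex -0.08 2.508 -2.245
vertex -0.839 3.303 -1.918
vertex -0.464 2.523 -1.166
endloop
endfacet
facet normal -0.368 0.899 0.236
outer loop
vertex -0.839 3.303 -1.918
vertex -1.875 2.974 -2.282
vertex -1.573 2.811 -1.188
endloop
endfacet
facet normal -0.939 0.074 -0.335
outer loop
vertex -1.875 2.974 -2.282
vertex -1.756 1.977 -2.834
vertex -2.14 1.992 -1.755
endloop
endfacet
facet normal -0.175 -0.726 -0.665
outer loop
vertex -1.756 1.977 -2.834
vertex -0.647 1.689 -2.812
vertex -1.381 1.197 -2.082
endloop
endfacet
facet normal 0.869 -0.395 -0.299
outer loop
vertex -0.647 1.689 -2.812
vertex -0.08 2.508 -2.245
vertex -0.345 1.526 -1.718
endloop
endfacet
facet normal 0.010 0.114 0.993
outer loop
vertex -1.268 1.713 -1.065
vertex -0.464 2.523 -1.166
vertex -1.573 2.811 -1.188
endloop
endfacet
facet normal -0.636 -0.091 0.767
outer loop
vertex -1.268 1.713 -1.065
vertex -1.573 2.811 -1.188
vertex -2.14 1.992 -1.755
endloop
endfacet
facet normal -0.562 -0.711 0.423
outer loop
vertex -1.268 1.713 -1.065
vertex -2.14 1.992 -1.755
vertex -1.381 1.197 -2.082
endloop
endfacet
facet normal 0.129 -0.890 0.437
outer loop
vertex -1.268 1.713 -1.065
vertex -1.381 1.197 -2.082
vertex -0.345 1.526 -1.718
endloop
endfacet
facet normal 0.482 -0.380 0.790
outer loop
vertex -1.268 1.713 -1.065
vertex -0.345 1.526 -1.718
vertex -0.464 2.523 -1.166
endloop
endfacet
facet normal 0.175 0.726 0.665
outer loop
vertex -1.573 2.811 -1.188
vertex -0.464 2.523 -1.166
vertex -0.839 3.303 -1.918
endloop
endfacet
facet normal -0.869 0.395 0.299
outer loop
vertex -2.14 1.992 -1.755
vertex -1.573 2.811 -1.188
vertex -1.875 2.974 -2.282
endloop
endfacet
facet normal -0.750 -0.609 -0.258
outer loop
vertex -1.381 1.197 -2.082
vertex -2.14 1.992 -1.755
vertex -1.756 1.977 -2.834
endloop
endfacet
facet normal 0.368 -0.899 -0.236
outer loop
vertex -0.345 1.526 -1.718
vertex -1.381 1.197 -2.082
vertex -0.647 1.689 -2.812
endloop
endfacet
facet normal 0.939 -0.074 0.335
outer loop
vertex -0.464 2.523 -1.166
vertex -0.345 1.526 -1.718
vertex -0.08 2.508 -2.245
endloop
endfacet

endsolid
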